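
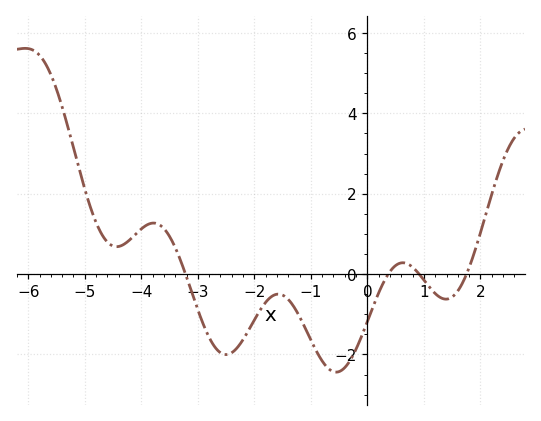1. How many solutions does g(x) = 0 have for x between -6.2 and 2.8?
4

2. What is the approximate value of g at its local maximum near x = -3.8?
1.27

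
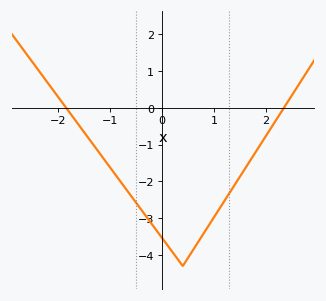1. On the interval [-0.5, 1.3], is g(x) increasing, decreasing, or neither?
neither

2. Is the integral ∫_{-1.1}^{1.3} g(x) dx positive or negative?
negative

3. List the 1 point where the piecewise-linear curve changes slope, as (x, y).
(0.4, -4.3)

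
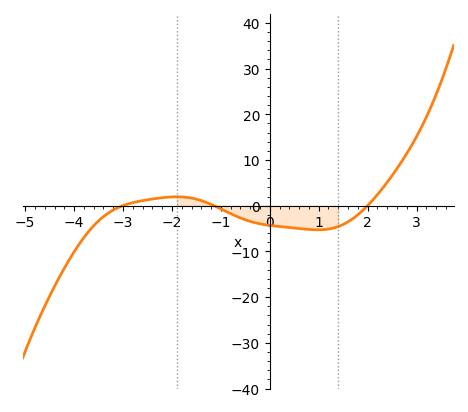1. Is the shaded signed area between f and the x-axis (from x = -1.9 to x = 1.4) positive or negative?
negative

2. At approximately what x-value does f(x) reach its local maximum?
-1.9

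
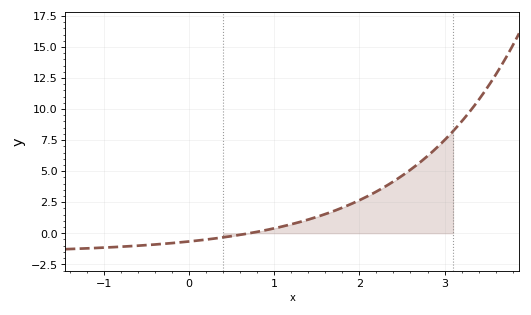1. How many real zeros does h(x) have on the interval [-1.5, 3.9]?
1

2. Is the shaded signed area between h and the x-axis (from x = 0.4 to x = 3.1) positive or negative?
positive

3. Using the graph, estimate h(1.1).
0.556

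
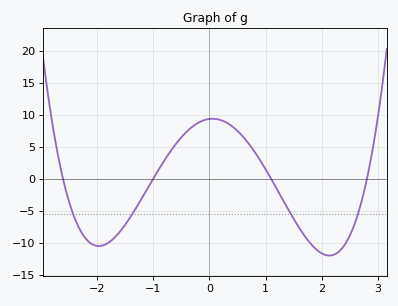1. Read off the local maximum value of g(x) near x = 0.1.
9.5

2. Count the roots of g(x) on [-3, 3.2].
4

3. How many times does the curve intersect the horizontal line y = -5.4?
4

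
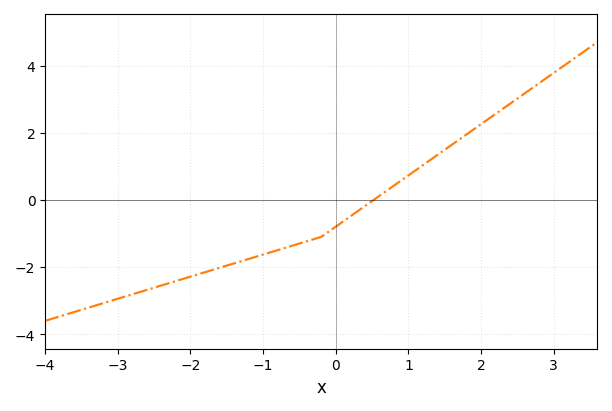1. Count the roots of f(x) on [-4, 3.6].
1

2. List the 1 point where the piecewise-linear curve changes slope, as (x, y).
(-0.2, -1.1)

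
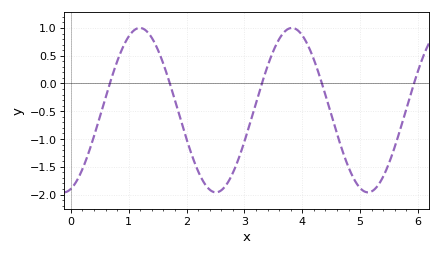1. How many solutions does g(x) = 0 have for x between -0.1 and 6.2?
5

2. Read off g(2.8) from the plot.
-1.61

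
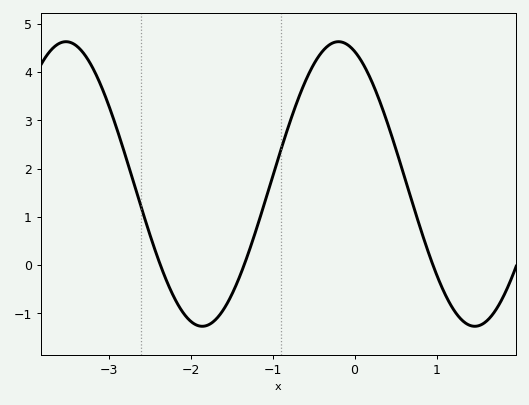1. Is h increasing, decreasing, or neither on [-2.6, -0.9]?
neither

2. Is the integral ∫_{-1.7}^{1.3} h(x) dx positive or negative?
positive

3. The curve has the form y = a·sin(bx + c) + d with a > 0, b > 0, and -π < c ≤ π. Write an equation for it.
y = 2.95sin(1.89x + 1.94) + 1.68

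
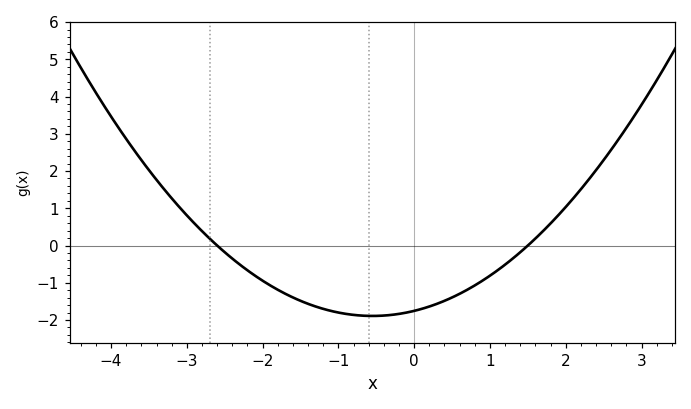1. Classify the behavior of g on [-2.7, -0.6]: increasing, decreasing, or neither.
decreasing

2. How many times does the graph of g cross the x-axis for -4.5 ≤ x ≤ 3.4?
2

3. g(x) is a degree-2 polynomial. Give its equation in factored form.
y = 0.45(x + 2.6)(x - 1.5)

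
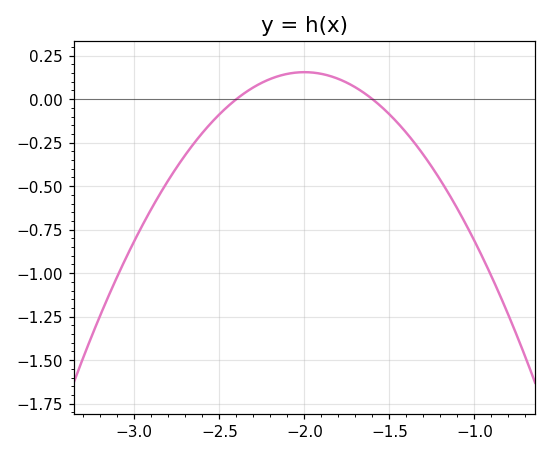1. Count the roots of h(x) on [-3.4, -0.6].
2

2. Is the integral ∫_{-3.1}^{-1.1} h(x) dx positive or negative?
negative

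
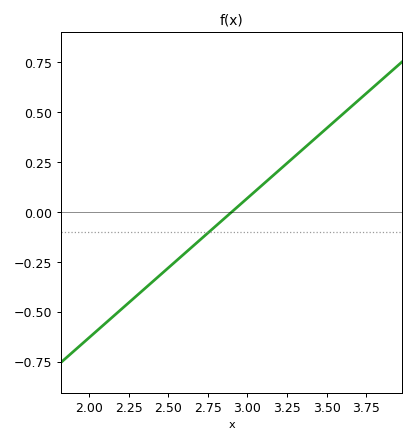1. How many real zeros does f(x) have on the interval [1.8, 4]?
1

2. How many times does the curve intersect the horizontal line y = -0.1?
1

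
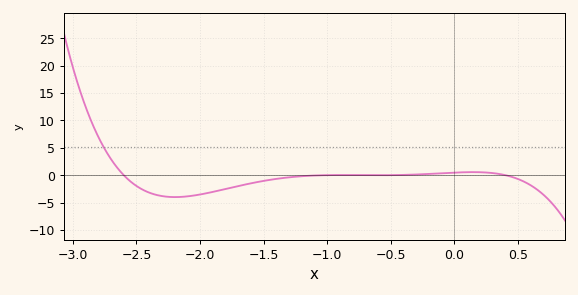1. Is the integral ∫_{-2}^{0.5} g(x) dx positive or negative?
negative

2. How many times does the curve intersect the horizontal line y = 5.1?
1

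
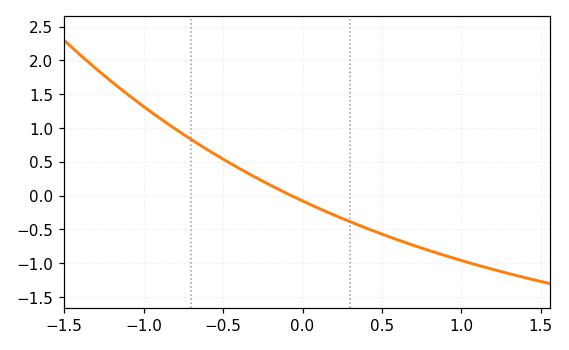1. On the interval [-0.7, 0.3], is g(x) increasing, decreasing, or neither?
decreasing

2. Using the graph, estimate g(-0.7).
0.85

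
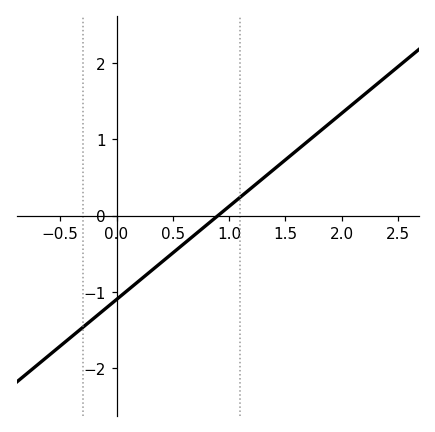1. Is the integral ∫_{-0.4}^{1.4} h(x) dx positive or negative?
negative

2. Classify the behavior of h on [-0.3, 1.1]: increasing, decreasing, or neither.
increasing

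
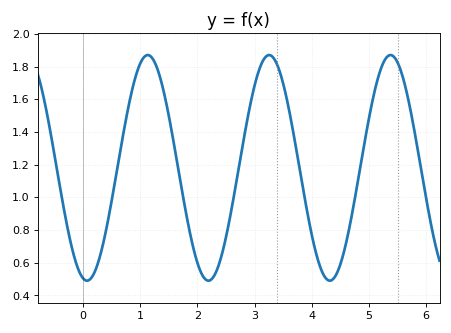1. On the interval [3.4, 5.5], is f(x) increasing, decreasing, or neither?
neither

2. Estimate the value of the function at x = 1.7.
1.1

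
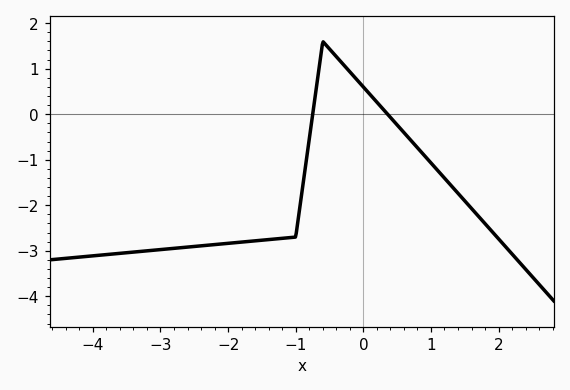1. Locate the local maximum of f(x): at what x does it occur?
-0.6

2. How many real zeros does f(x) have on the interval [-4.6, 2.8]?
2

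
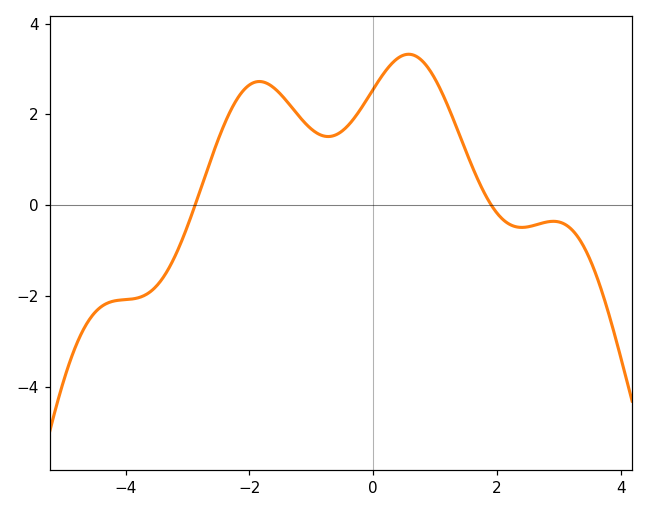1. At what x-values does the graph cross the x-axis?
-2.88, 1.91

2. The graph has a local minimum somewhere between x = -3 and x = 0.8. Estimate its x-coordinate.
-0.731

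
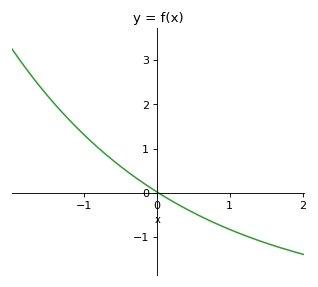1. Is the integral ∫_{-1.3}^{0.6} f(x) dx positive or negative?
positive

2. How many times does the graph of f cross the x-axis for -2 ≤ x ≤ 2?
1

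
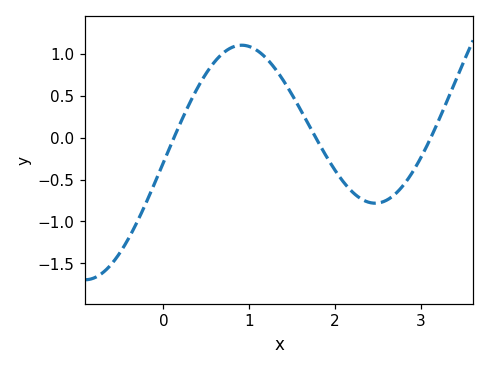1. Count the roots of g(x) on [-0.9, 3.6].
3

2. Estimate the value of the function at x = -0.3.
-1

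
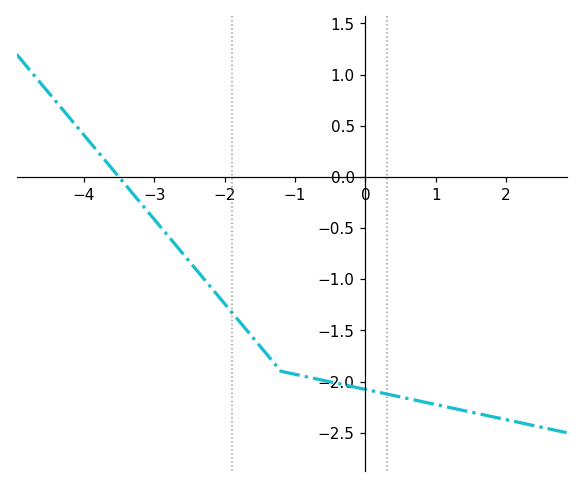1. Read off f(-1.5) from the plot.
-1.65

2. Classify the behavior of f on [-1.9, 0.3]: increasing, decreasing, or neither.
decreasing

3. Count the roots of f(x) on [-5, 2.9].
1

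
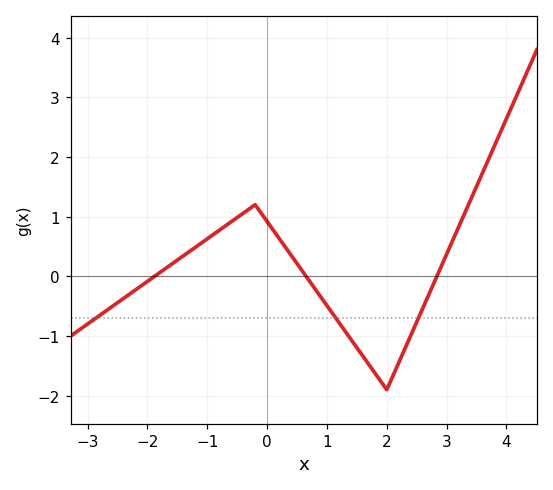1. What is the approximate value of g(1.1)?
-0.632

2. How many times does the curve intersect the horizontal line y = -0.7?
3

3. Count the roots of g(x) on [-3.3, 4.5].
3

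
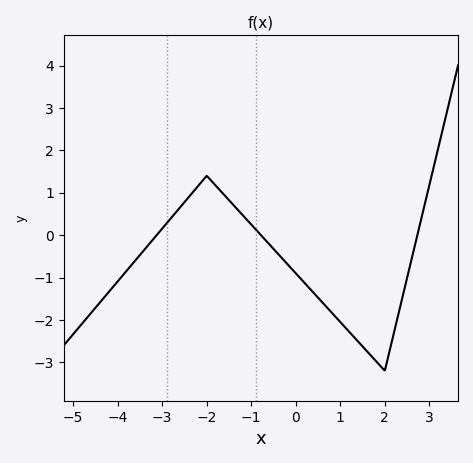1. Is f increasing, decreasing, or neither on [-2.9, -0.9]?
neither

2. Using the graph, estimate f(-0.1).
-0.8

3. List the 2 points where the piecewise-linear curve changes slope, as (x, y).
(-2, 1.4); (2, -3.2)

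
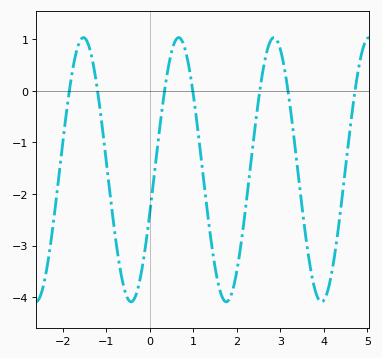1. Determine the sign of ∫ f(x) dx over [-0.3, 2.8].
negative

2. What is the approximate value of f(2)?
-3.5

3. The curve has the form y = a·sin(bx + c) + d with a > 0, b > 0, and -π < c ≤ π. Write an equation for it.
y = 2.56sin(2.9x - 0.33) - 1.53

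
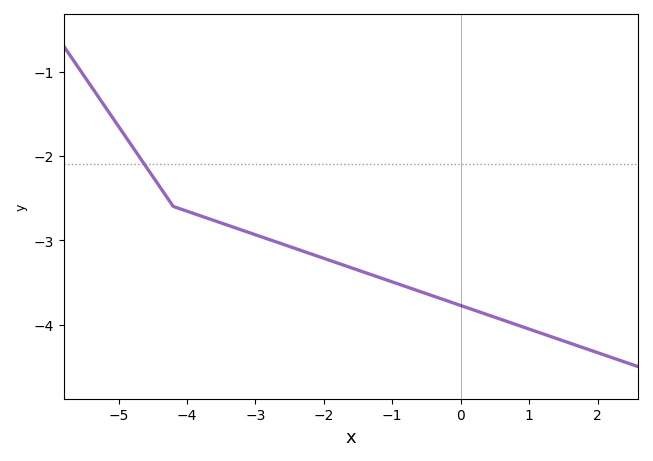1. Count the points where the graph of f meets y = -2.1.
1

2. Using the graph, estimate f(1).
-4.05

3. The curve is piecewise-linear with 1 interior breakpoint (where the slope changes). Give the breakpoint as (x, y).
(-4.2, -2.6)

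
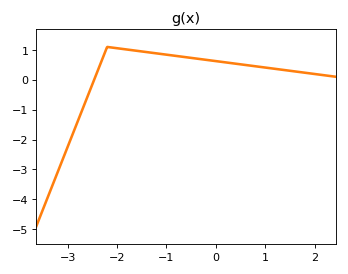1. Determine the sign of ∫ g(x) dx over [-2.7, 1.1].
positive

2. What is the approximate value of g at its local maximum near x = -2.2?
1.1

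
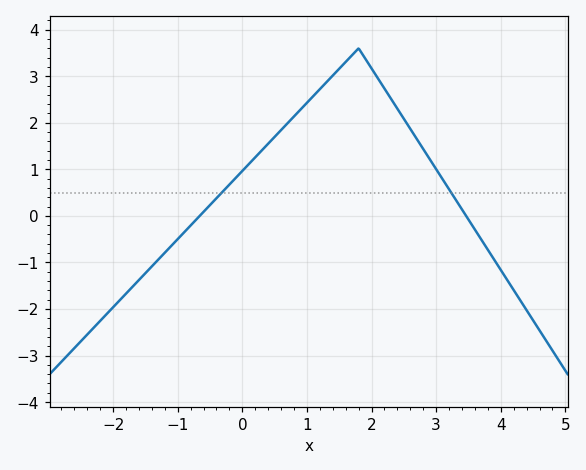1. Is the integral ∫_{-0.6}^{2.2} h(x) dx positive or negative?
positive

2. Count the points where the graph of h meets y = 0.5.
2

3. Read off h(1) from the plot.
2.43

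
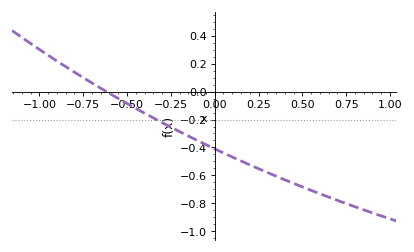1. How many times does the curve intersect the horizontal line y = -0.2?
1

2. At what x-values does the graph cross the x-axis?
-0.617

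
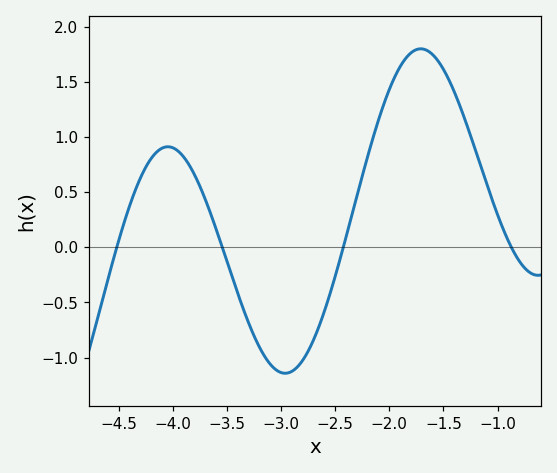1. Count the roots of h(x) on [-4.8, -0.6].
4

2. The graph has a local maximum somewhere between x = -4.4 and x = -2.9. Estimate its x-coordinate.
-4.05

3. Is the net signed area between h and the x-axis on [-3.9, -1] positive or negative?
positive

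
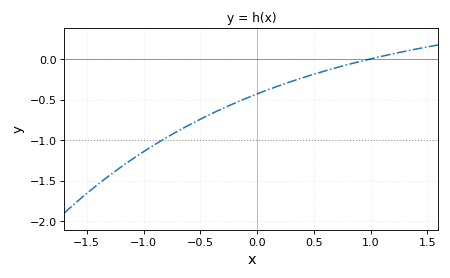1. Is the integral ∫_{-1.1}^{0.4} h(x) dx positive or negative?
negative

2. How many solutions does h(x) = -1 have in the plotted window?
1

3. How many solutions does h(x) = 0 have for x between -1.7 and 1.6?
1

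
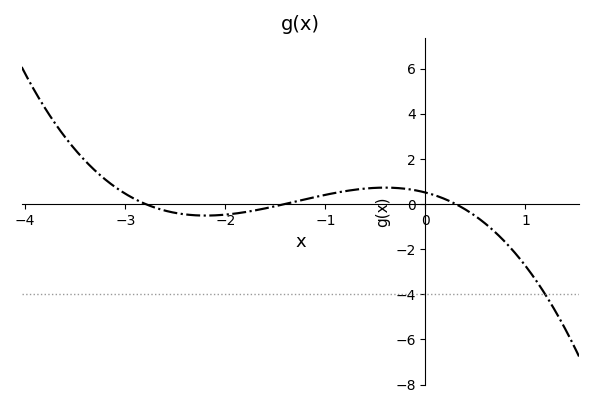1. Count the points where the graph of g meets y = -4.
1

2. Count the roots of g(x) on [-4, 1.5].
3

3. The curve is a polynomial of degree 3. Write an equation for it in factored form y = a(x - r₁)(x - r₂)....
y = -0.43(x + 2.8)(x + 1.4)(x - 0.3)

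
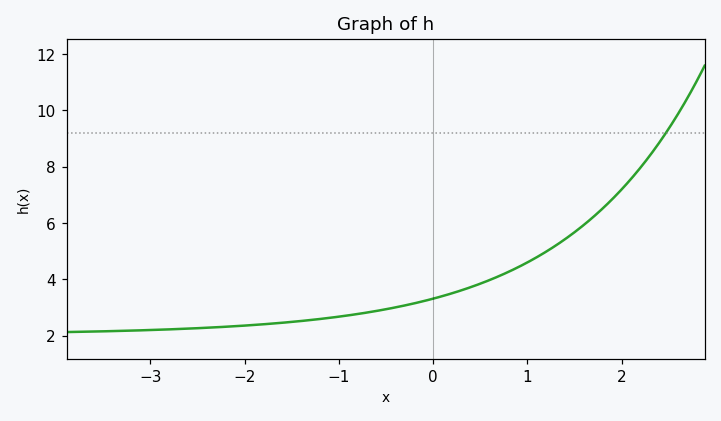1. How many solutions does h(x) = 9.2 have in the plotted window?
1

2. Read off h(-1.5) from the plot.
2.4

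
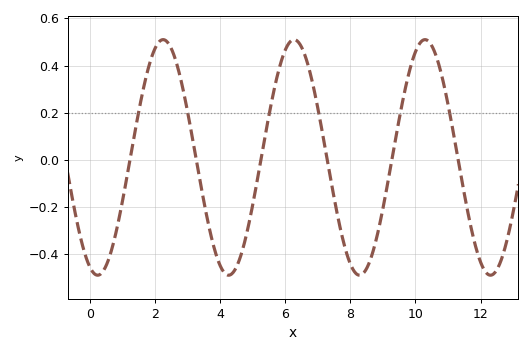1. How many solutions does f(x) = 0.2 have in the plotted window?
6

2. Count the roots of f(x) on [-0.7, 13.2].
6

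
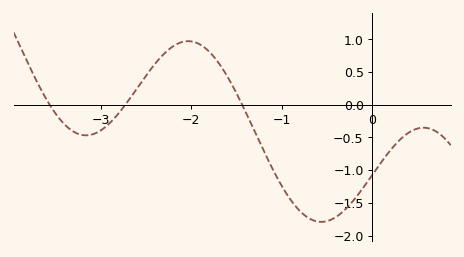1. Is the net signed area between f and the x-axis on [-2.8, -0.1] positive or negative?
negative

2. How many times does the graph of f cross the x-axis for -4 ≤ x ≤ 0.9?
3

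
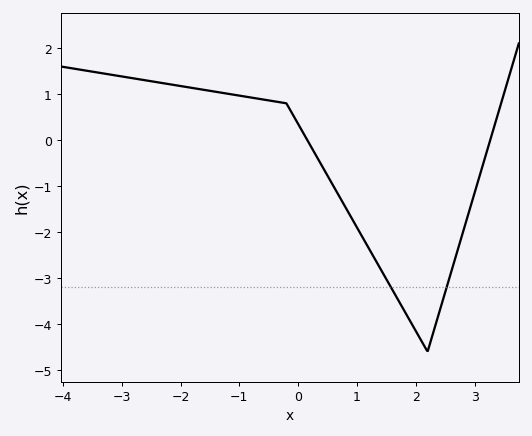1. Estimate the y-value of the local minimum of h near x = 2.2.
-4.6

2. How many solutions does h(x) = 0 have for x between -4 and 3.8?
2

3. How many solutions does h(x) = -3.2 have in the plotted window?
2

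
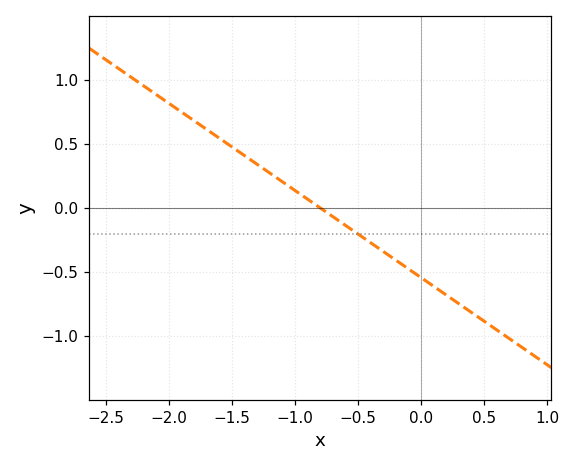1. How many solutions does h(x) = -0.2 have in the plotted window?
1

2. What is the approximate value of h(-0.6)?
-0.15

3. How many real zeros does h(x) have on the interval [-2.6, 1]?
1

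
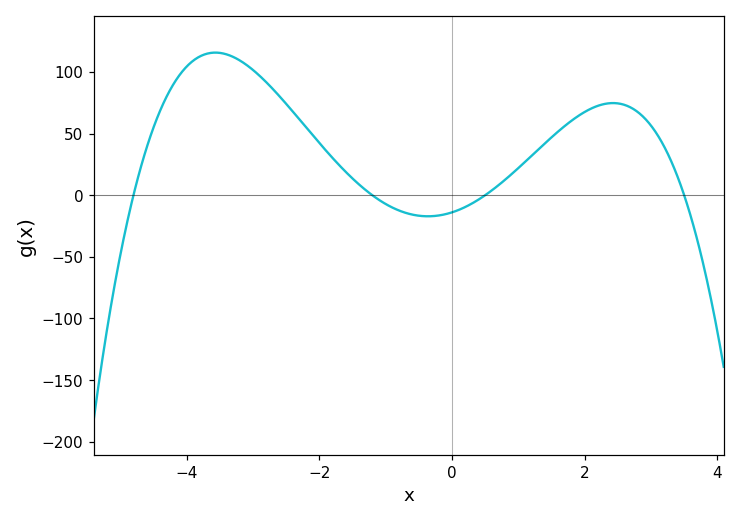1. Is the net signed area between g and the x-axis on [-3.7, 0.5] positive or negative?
positive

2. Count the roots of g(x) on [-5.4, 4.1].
4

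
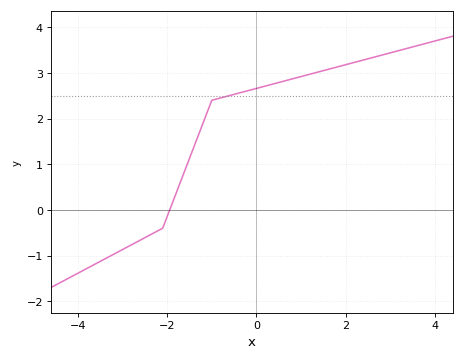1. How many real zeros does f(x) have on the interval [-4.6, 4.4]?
1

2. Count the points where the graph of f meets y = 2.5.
1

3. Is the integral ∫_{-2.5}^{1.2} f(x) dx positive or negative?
positive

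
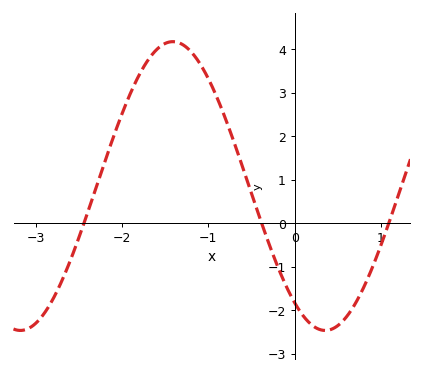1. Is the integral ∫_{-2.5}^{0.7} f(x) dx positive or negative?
positive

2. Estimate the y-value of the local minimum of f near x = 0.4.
-2.5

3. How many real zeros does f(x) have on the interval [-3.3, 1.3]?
3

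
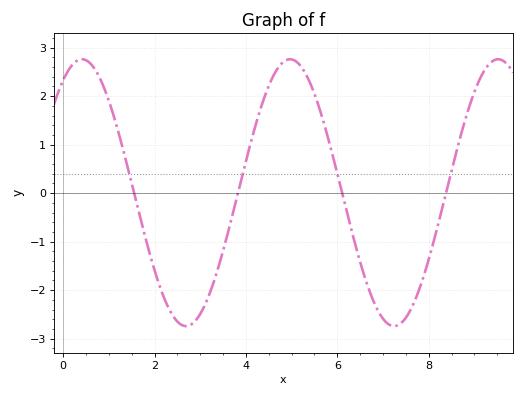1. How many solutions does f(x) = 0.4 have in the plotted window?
4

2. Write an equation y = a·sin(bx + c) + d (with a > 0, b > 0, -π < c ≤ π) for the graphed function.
y = 2.75sin(1.38x + 1) + 0.01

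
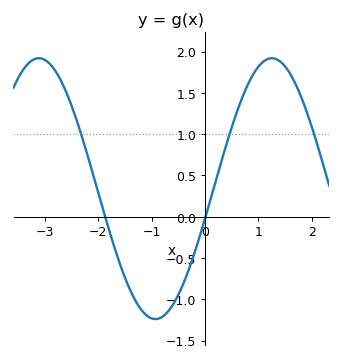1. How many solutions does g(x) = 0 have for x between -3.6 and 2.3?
2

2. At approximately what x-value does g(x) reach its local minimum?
-0.9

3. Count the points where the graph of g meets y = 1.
3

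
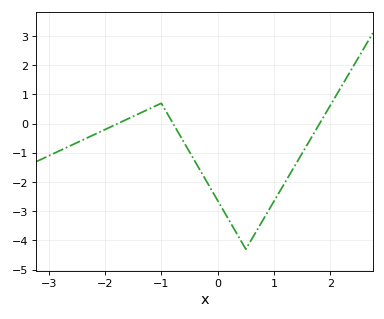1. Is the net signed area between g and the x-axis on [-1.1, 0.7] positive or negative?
negative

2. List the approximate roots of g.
-1.78, -0.79, 1.81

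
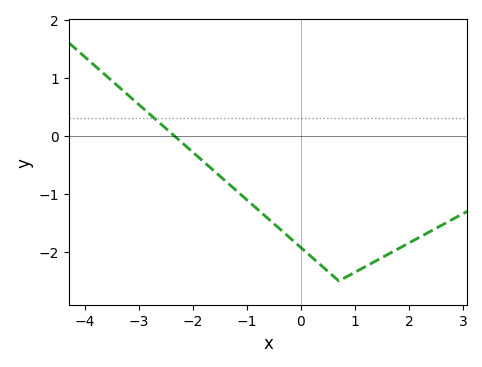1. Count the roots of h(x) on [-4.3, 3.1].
1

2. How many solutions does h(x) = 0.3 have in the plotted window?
1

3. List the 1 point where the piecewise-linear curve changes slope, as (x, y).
(0.7, -2.5)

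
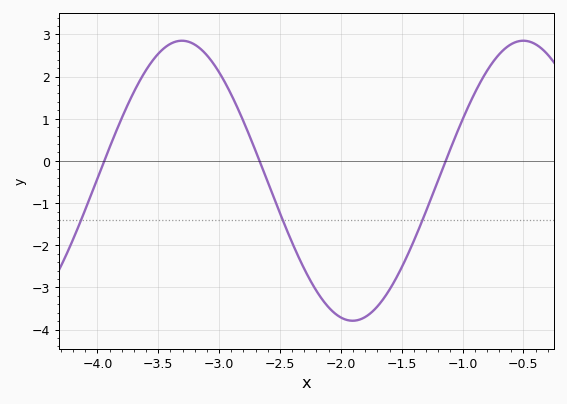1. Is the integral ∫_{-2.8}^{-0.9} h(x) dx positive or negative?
negative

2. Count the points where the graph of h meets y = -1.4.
3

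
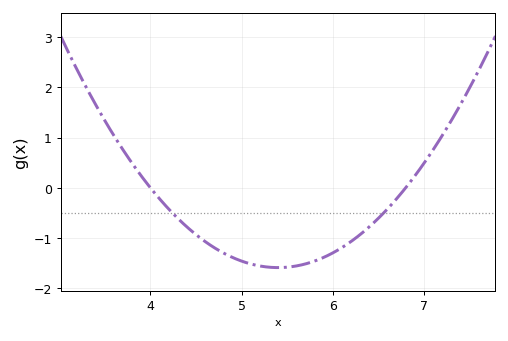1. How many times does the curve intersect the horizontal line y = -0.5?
2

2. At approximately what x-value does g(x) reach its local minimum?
5.4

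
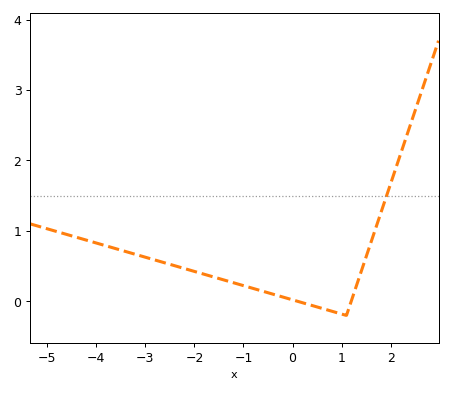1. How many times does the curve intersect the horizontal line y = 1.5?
1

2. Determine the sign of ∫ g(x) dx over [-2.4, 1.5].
positive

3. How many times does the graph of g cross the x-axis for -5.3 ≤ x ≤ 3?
2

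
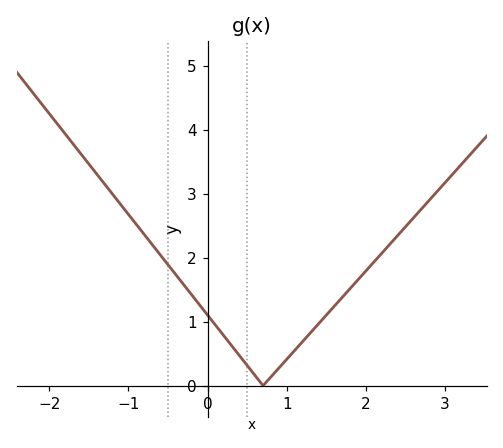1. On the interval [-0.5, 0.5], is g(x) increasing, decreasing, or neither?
decreasing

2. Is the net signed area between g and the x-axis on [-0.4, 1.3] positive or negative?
positive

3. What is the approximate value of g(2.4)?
2.3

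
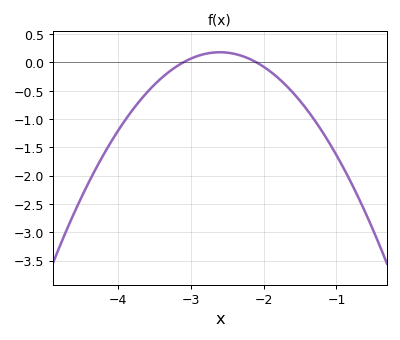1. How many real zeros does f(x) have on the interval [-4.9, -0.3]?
2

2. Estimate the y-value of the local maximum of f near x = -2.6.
0.177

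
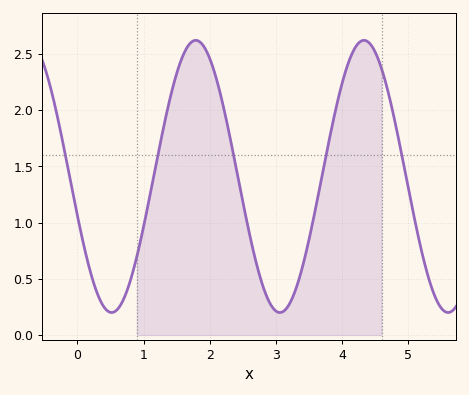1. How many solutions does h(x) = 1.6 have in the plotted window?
5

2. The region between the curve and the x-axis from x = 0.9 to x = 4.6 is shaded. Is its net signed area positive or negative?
positive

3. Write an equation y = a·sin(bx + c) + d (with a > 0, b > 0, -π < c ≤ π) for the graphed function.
y = 1.21sin(2.5x - 2.9) + 1.41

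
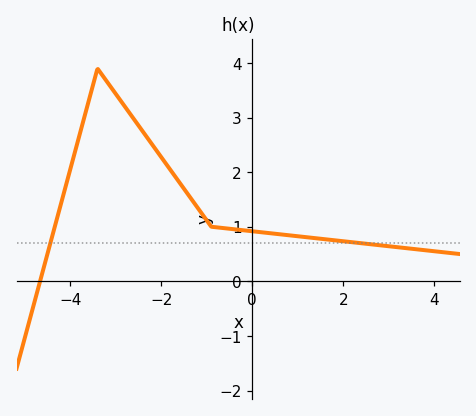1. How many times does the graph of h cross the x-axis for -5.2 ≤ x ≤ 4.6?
1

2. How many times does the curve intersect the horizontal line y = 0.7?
2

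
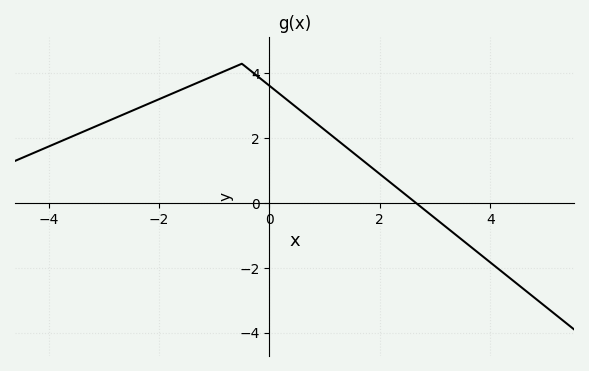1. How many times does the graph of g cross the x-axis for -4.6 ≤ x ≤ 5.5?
1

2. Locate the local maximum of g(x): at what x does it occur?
-0.4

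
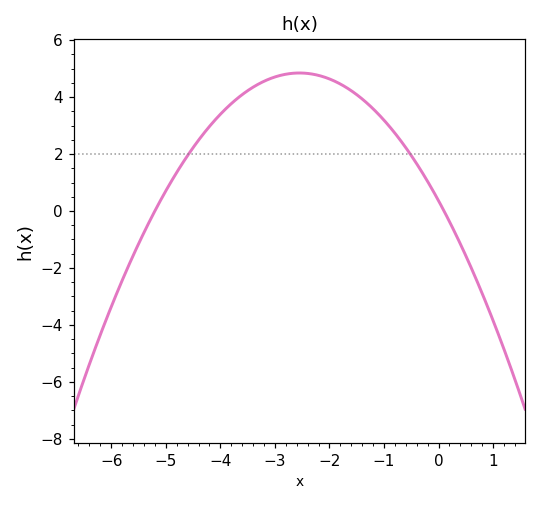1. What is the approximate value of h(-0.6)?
2.22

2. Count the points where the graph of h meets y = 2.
2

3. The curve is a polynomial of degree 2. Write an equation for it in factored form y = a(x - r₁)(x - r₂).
y = -0.69(x + 5.2)(x - 0.1)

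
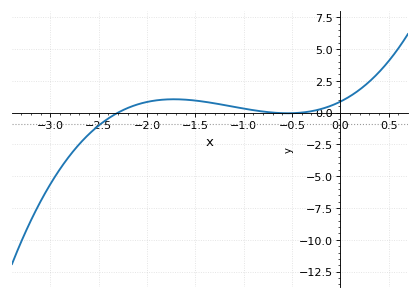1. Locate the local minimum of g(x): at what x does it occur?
-0.5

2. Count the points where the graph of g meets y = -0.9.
1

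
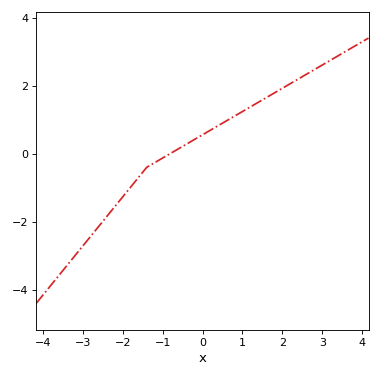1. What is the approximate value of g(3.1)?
2.68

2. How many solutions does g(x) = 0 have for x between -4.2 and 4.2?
1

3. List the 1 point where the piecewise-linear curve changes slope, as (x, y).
(-1.4, -0.4)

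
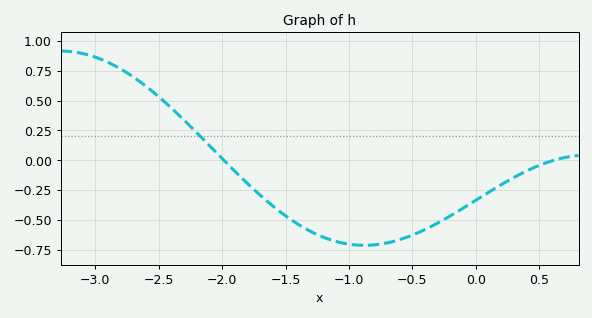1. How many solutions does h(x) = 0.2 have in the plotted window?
1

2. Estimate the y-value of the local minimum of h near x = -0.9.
-0.714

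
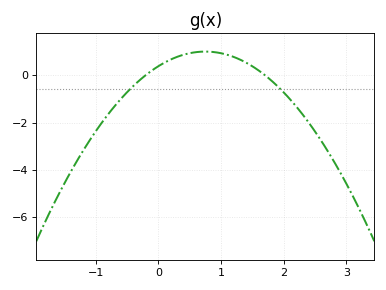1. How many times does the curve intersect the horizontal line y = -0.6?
2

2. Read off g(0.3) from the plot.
0.8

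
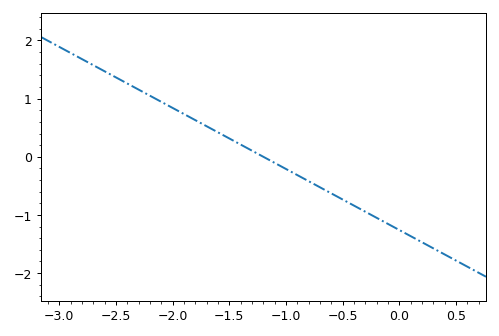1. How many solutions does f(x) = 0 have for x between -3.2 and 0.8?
1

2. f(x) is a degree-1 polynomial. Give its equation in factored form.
y = -1.05(x + 1.2)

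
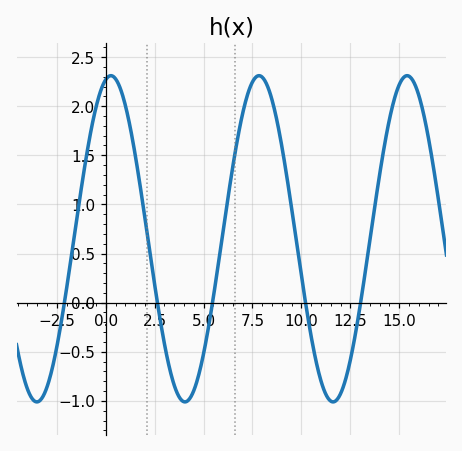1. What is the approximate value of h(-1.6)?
0.7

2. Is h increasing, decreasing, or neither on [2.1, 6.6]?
neither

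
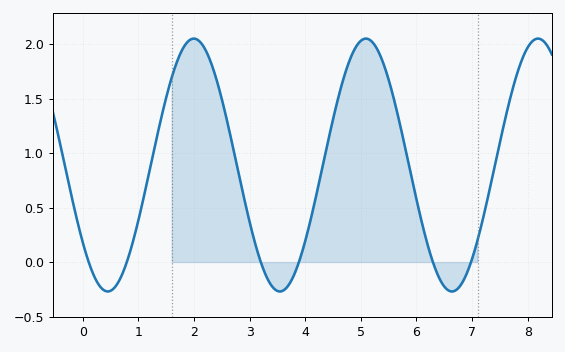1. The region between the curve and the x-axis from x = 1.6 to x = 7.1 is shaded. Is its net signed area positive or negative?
positive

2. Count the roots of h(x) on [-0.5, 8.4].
6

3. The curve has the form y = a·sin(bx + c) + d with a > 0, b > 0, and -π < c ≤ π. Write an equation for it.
y = 1.16sin(2x - 2.5) + 0.89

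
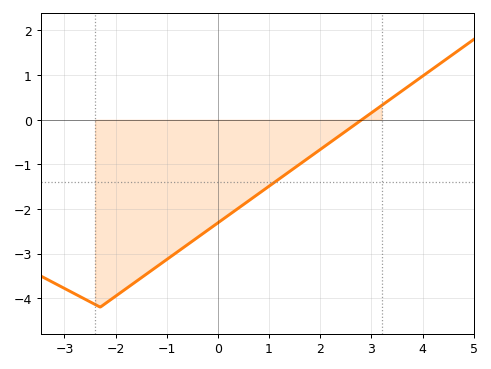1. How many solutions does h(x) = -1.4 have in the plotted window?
1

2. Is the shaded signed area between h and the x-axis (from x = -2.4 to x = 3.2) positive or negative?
negative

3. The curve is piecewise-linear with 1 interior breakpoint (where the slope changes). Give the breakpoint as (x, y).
(-2.3, -4.2)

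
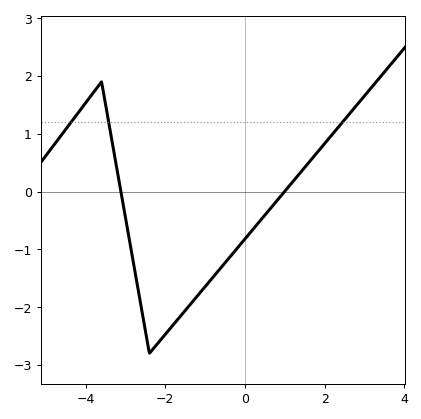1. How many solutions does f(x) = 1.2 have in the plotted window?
3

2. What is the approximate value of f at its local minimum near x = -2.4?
-2.8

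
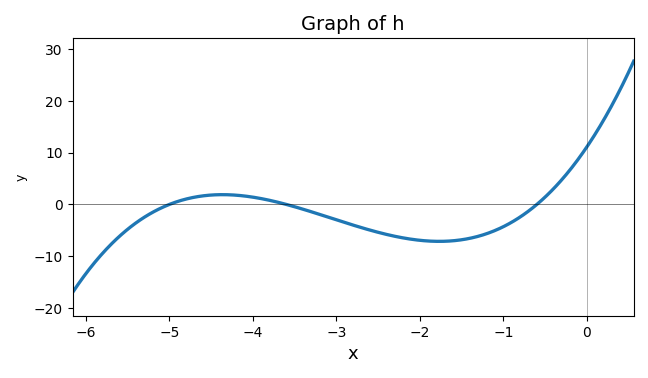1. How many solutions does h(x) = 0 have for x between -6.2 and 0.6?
3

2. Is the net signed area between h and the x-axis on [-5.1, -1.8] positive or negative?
negative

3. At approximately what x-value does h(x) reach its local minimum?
-1.77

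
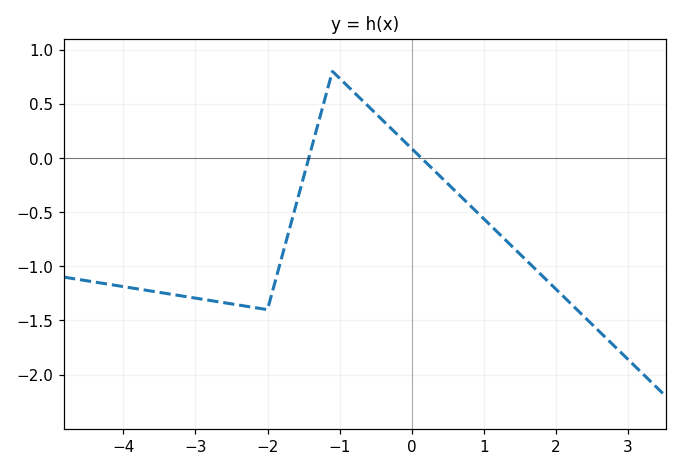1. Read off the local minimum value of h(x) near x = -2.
-1.4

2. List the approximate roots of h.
-1.4, 0.2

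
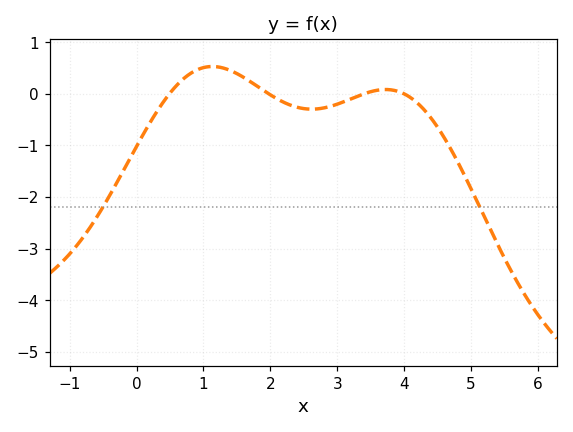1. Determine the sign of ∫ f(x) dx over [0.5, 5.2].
negative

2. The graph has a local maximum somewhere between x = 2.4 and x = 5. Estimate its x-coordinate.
3.8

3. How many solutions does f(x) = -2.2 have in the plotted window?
2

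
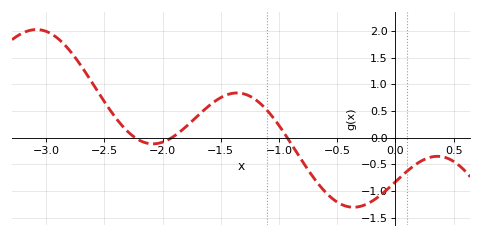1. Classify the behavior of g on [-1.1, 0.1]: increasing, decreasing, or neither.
neither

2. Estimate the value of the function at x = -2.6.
1.01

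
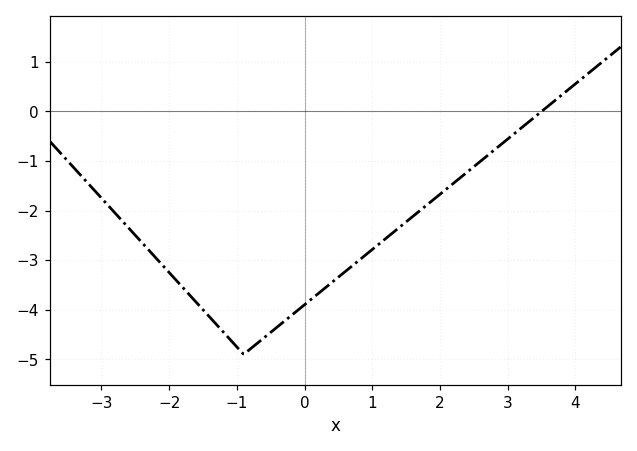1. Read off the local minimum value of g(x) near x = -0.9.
-4.9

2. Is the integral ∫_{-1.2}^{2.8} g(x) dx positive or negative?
negative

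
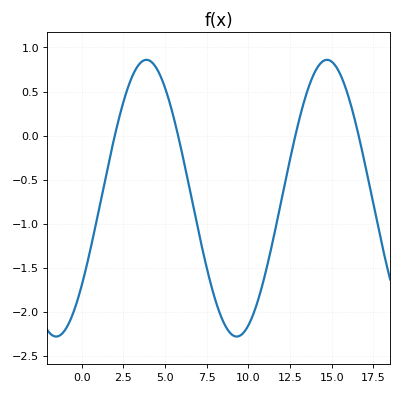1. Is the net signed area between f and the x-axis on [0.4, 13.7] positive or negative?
negative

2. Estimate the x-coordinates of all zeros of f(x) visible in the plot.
2, 6, 13, 16.5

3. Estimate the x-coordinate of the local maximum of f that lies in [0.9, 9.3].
4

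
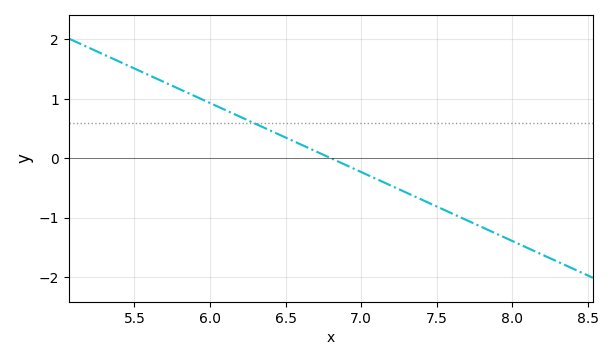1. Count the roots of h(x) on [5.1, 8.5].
1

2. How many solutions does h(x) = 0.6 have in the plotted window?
1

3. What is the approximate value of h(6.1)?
0.812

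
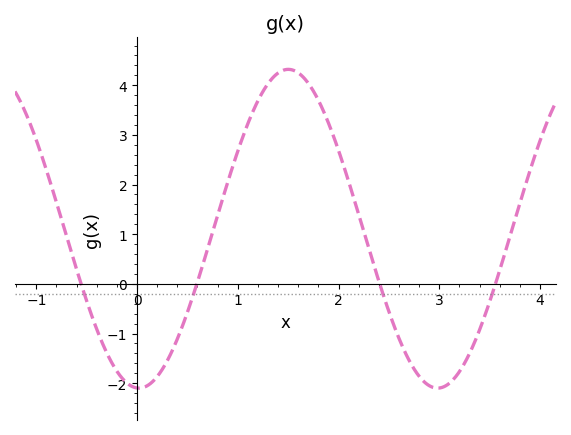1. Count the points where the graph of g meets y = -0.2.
4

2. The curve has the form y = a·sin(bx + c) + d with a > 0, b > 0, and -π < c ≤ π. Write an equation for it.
y = 3.21sin(2.12x - 1.61) + 1.11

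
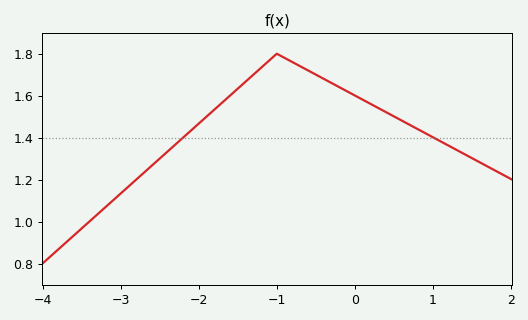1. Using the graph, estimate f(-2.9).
1.16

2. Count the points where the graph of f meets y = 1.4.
2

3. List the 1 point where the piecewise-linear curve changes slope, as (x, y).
(-1, 1.8)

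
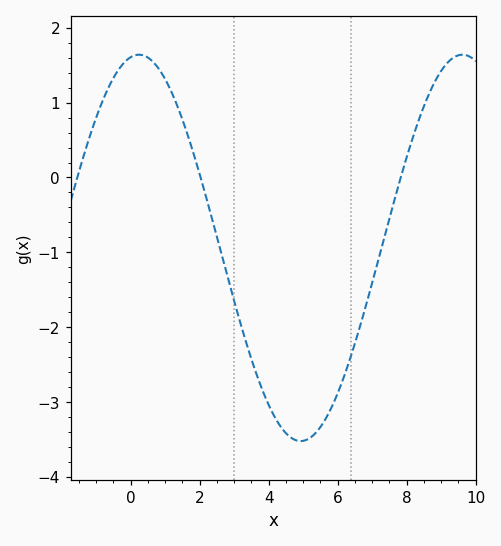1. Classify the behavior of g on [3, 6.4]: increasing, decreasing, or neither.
neither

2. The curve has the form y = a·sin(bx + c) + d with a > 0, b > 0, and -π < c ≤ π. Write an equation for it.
y = 2.58sin(0.67x + 1.41) - 0.94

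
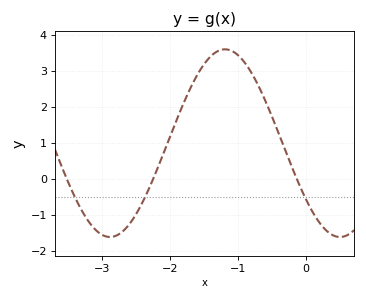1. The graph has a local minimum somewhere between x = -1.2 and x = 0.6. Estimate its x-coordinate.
0.5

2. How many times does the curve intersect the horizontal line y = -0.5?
3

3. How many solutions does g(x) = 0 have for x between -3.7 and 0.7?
3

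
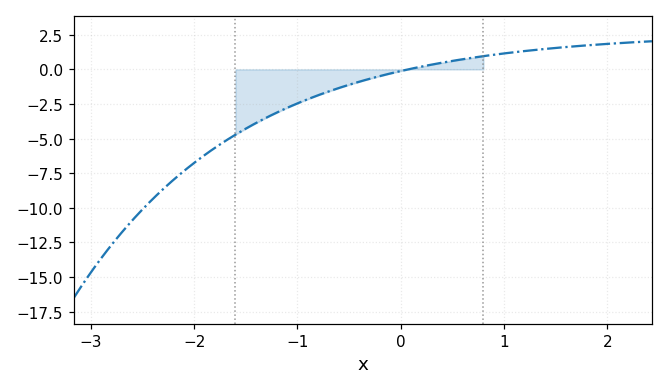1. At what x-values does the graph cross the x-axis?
0.072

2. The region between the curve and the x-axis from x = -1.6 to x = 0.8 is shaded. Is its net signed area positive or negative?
negative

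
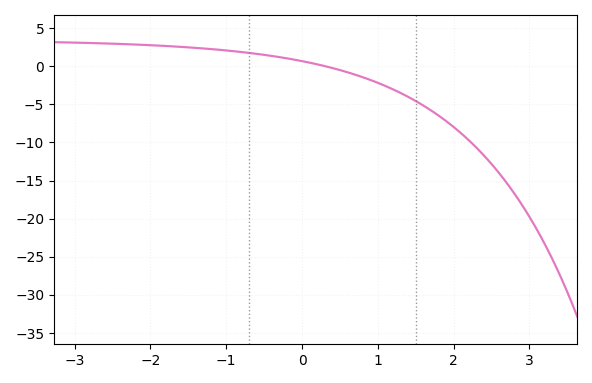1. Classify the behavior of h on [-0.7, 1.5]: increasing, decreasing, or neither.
decreasing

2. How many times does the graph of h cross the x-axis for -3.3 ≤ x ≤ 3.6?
1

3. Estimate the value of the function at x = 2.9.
-18.2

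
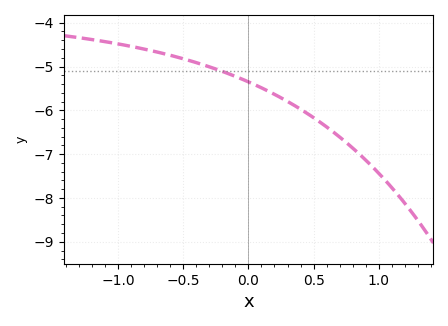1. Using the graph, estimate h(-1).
-4.5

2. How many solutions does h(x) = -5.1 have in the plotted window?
1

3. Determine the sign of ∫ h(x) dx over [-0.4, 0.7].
negative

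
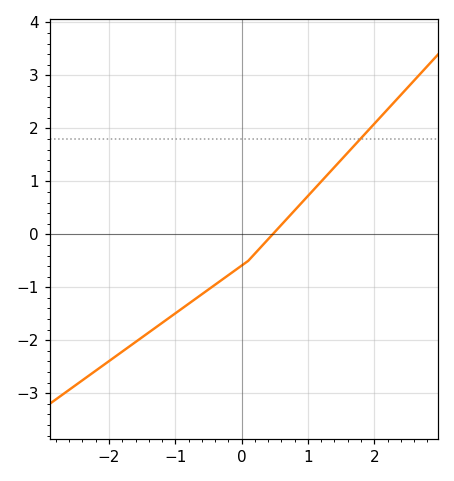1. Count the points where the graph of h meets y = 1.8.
1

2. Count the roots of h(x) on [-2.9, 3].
1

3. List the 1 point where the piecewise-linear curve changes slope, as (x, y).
(0.1, -0.5)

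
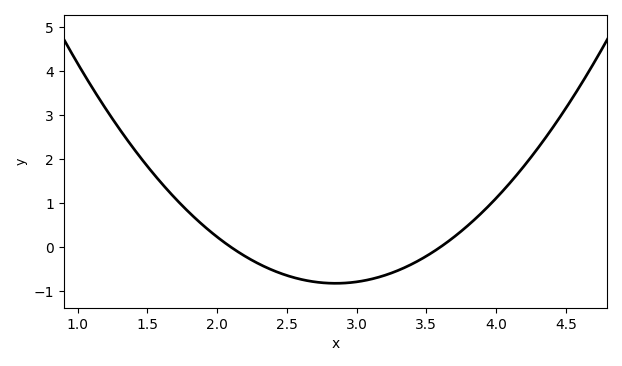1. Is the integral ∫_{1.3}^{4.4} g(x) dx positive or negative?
positive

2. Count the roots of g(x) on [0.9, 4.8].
2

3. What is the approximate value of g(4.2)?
1.8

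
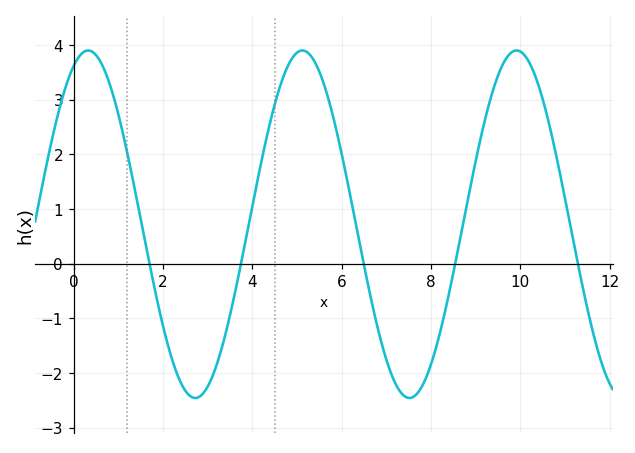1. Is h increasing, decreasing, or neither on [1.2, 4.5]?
neither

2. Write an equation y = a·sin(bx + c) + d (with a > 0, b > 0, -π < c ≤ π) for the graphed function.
y = 3.18sin(1.31x + 1.15) + 0.72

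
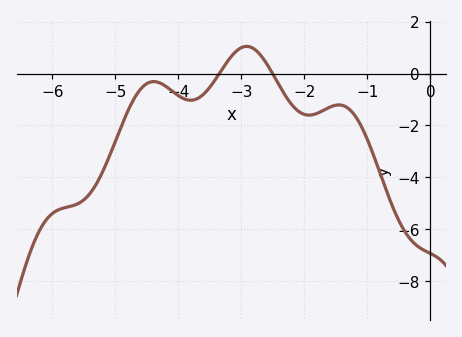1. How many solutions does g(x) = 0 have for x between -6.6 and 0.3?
2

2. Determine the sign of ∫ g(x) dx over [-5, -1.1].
negative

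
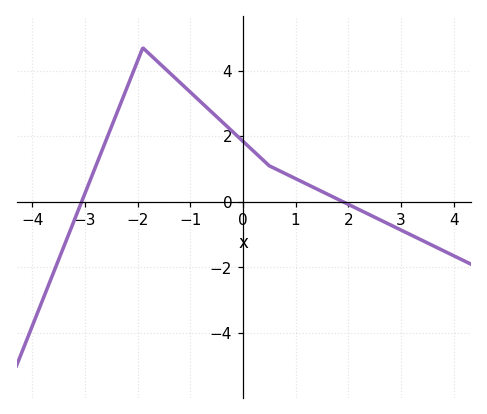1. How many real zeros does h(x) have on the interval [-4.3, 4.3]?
2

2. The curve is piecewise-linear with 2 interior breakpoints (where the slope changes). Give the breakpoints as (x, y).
(-1.9, 4.7); (0.5, 1.1)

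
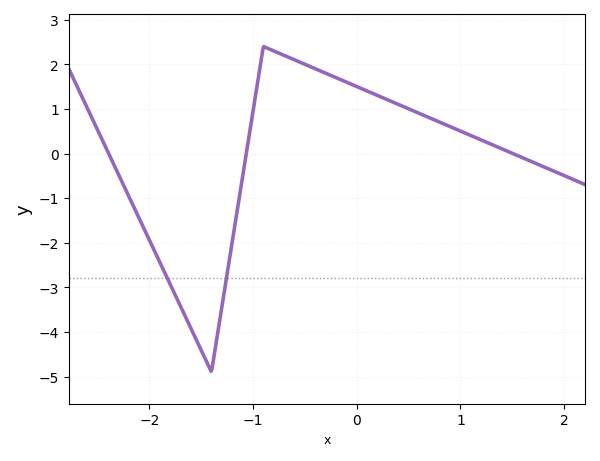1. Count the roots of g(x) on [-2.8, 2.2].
3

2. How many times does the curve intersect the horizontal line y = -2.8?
2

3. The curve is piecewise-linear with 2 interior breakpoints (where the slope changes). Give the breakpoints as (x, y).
(-1.4, -4.9); (-0.9, 2.4)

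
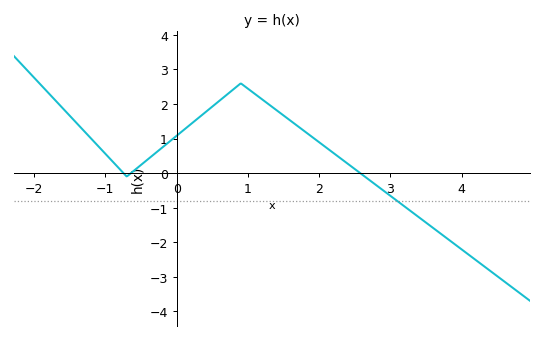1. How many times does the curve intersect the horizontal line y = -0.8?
1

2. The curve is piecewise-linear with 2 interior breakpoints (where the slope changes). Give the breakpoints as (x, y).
(-0.7, -0.1); (0.9, 2.6)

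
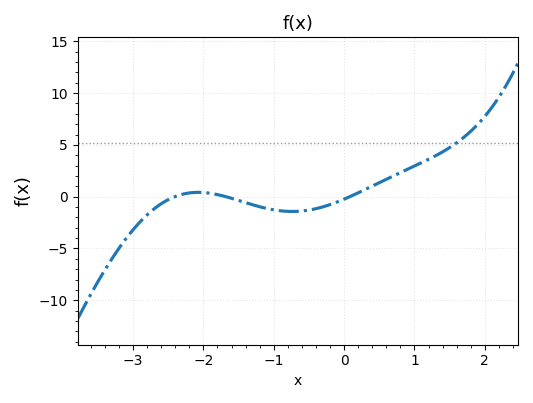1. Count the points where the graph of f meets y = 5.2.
1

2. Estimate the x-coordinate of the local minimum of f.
-0.736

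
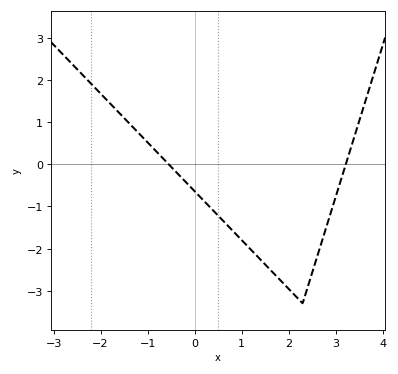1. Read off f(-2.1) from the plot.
1.8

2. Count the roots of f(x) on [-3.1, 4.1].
2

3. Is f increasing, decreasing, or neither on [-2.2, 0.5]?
decreasing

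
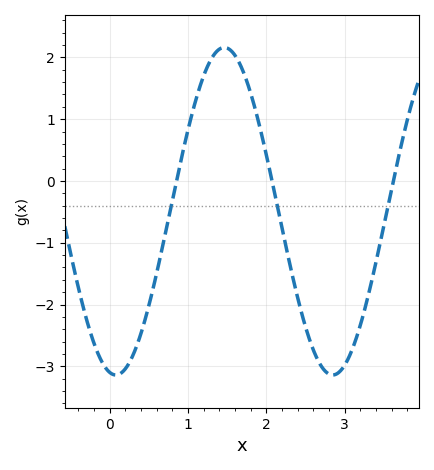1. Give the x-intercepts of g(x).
0.854, 2.07, 3.62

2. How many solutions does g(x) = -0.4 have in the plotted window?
3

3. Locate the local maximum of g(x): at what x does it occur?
1.47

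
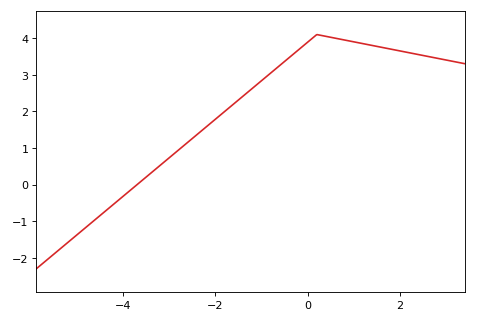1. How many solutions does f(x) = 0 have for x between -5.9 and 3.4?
1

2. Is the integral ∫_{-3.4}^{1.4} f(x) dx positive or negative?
positive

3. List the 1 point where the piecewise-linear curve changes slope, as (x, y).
(0.2, 4.1)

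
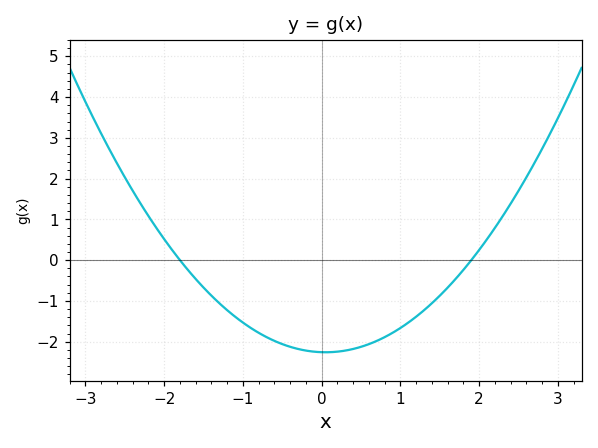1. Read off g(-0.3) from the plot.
-2.2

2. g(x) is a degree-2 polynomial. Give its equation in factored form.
y = 0.66(x + 1.8)(x - 1.9)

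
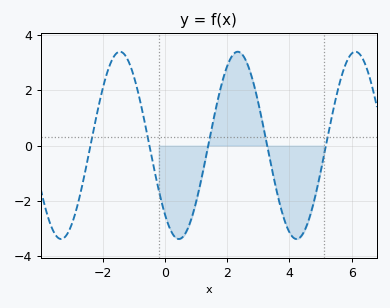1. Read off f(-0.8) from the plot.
1.62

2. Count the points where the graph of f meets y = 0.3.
5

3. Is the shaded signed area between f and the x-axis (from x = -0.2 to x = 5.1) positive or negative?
negative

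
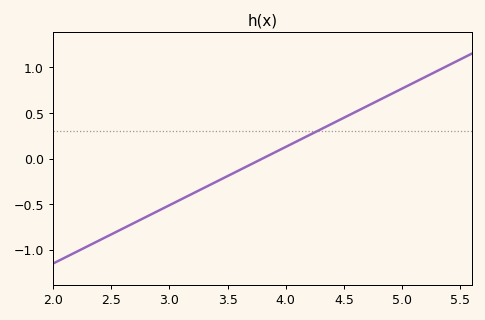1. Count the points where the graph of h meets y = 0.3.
1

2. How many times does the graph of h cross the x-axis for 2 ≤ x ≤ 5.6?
1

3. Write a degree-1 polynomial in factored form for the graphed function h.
y = 0.64(x - 3.8)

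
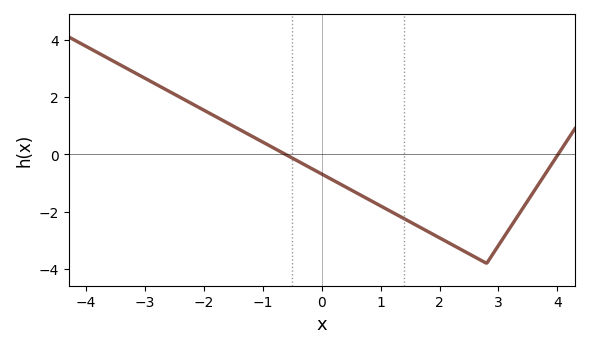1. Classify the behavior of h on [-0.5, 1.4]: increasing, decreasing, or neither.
decreasing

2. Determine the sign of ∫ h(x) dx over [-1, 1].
negative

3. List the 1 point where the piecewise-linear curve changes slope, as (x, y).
(2.8, -3.8)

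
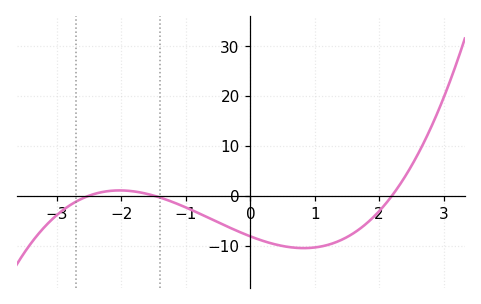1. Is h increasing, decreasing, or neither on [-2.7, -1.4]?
neither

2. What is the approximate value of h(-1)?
-2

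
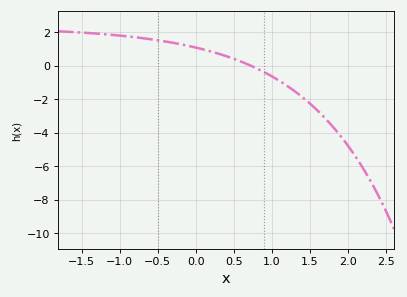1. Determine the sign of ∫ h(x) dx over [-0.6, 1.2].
positive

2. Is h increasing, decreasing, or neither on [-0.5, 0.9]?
decreasing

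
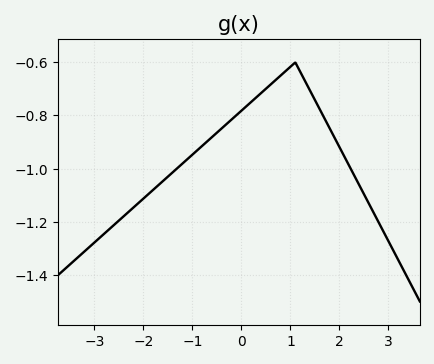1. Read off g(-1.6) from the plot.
-1.04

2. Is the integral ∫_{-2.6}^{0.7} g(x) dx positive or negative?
negative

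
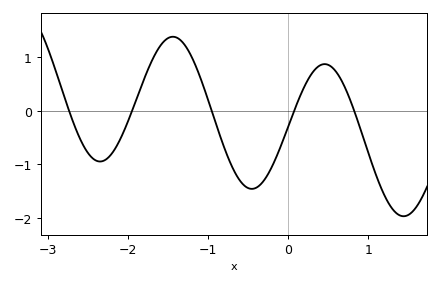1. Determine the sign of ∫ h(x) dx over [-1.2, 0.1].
negative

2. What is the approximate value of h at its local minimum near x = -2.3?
-0.95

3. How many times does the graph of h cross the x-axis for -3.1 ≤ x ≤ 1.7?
5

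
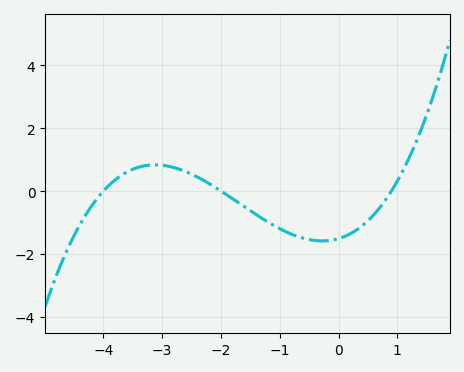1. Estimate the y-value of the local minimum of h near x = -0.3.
-1.59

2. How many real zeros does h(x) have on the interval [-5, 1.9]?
3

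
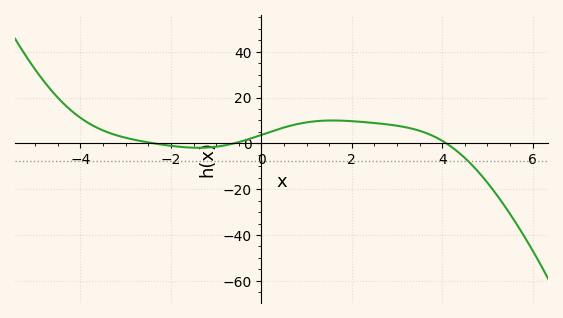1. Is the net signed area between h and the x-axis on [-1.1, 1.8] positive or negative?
positive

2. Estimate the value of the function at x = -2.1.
0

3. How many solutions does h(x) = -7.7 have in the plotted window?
1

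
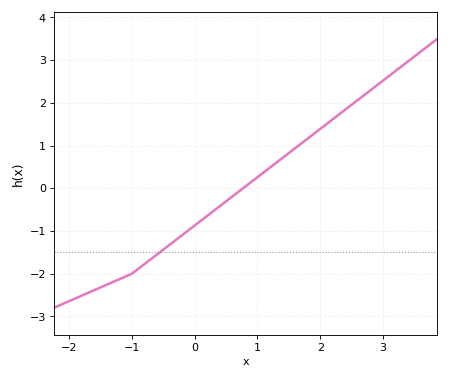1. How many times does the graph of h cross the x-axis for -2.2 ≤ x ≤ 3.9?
1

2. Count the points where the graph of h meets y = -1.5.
1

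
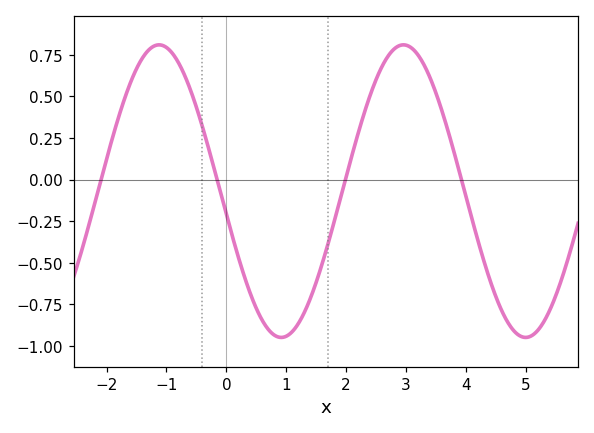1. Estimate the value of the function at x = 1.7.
-0.4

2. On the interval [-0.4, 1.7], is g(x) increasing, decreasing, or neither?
neither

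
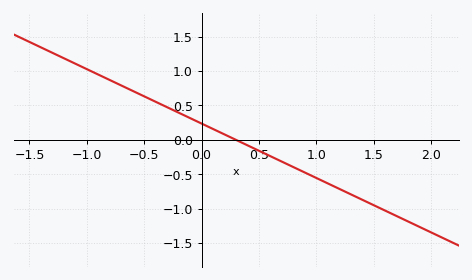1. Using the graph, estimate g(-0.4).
0.55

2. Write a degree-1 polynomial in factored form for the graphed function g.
y = -0.79(x - 0.3)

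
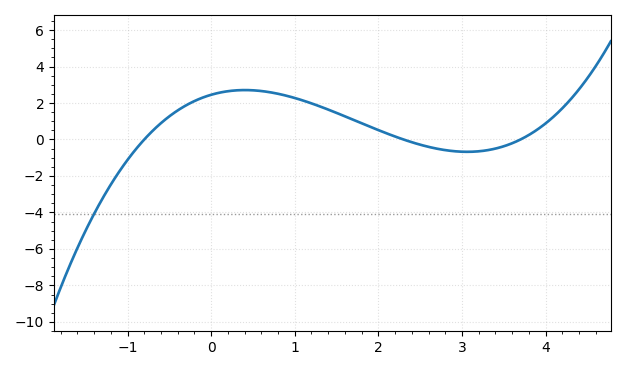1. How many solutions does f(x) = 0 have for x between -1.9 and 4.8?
3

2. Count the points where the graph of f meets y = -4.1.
1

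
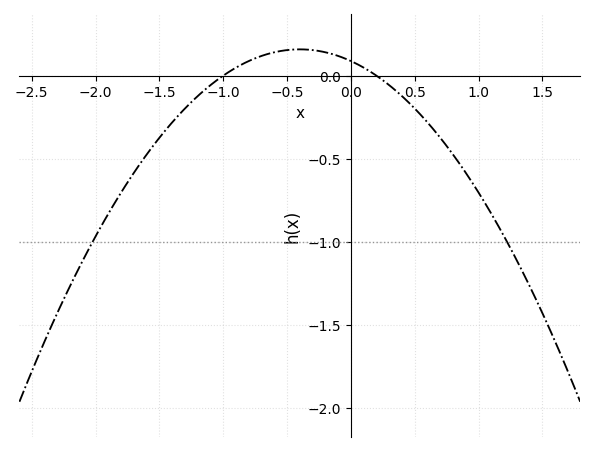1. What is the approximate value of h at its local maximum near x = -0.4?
0.158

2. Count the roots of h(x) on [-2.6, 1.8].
2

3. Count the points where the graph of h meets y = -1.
2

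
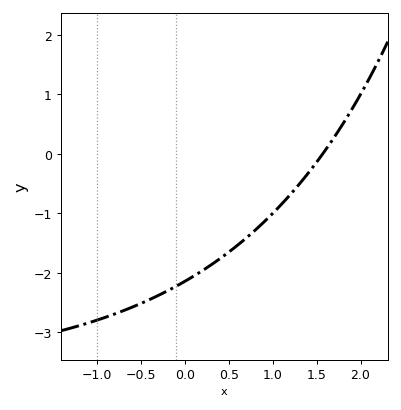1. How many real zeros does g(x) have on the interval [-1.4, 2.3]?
1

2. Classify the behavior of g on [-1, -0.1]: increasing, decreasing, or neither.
increasing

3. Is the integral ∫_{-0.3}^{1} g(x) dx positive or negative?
negative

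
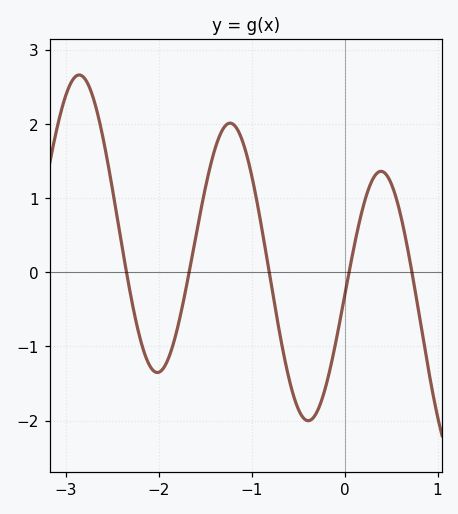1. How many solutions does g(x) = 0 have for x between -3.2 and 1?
5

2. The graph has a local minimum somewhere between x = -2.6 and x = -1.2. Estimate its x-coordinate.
-2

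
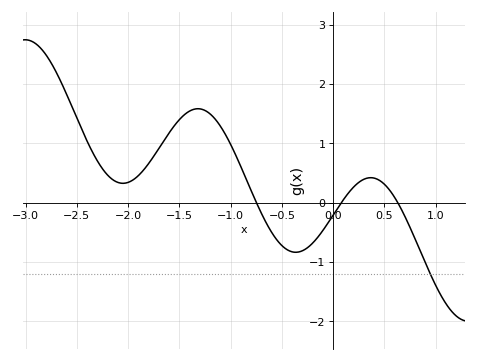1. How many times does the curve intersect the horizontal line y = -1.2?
1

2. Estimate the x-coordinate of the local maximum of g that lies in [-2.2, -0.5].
-1.32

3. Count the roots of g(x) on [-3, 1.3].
3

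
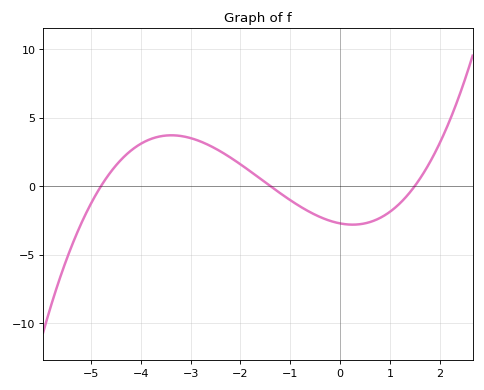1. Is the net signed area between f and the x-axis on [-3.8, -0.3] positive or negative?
positive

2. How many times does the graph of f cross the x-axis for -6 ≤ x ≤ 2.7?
3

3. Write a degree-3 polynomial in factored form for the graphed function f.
y = 0.27(x + 4.8)(x + 1.4)(x - 1.5)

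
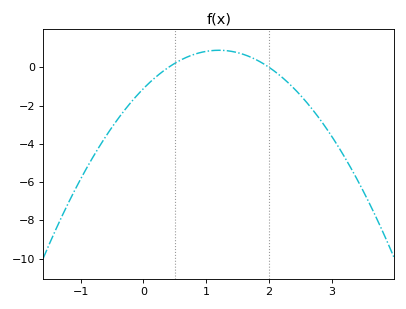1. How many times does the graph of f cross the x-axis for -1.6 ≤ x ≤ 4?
2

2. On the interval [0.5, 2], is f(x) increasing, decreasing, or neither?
neither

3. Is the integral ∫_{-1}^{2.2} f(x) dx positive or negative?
negative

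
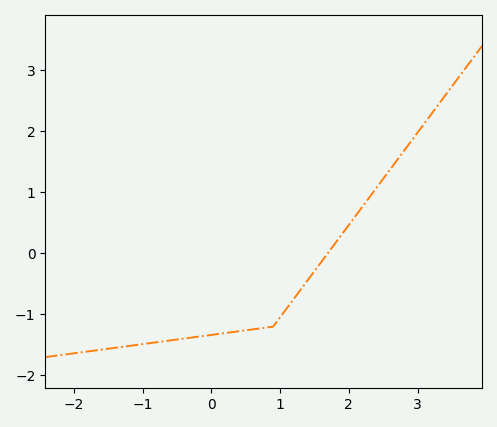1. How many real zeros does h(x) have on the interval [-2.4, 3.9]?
1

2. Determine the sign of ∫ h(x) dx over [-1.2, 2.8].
negative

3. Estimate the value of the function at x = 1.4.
-0.4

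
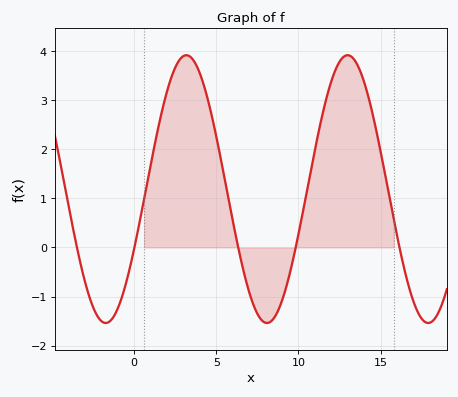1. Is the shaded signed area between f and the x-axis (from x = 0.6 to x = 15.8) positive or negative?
positive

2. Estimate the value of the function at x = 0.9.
1.5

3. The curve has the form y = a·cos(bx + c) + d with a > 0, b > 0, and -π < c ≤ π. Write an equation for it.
y = 2.73cos(0.64x - 2.03) + 1.19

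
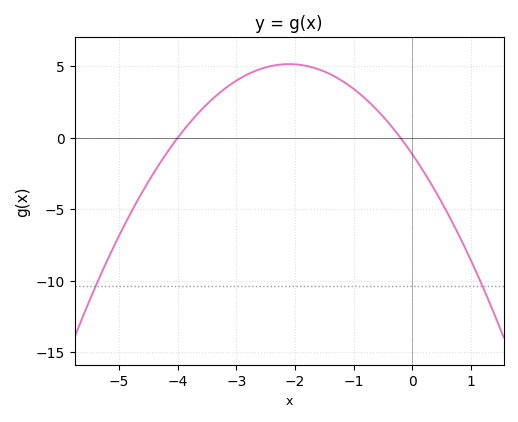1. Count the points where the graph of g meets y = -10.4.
2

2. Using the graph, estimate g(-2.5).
5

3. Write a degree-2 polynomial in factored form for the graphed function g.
y = -1.43(x + 4)(x + 0.2)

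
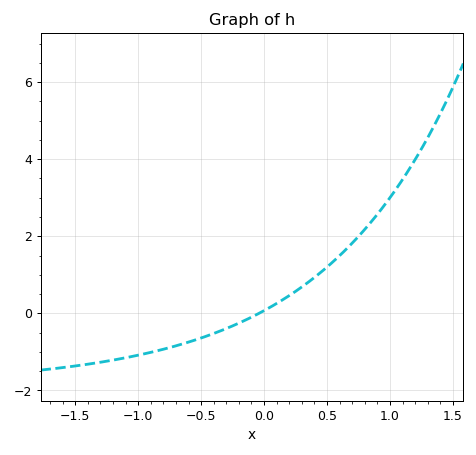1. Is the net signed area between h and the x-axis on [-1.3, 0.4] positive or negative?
negative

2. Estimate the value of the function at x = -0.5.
-0.64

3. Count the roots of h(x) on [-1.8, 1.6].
1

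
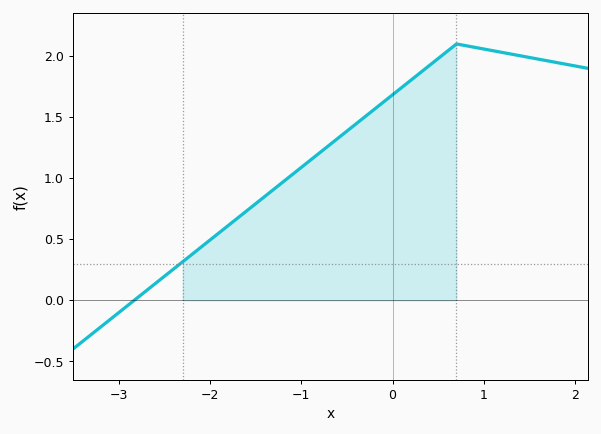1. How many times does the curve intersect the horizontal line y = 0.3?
1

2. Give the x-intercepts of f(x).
-2.8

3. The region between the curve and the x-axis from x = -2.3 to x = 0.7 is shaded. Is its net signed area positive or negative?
positive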